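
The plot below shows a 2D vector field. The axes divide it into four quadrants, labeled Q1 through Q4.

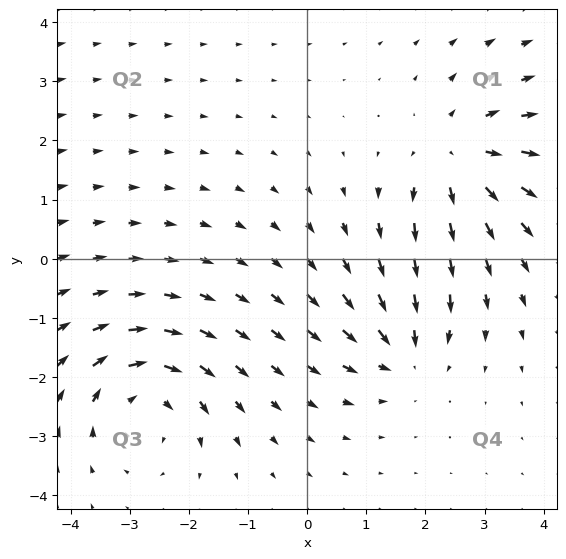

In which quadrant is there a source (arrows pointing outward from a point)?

Q1

The source sits at approximately (2.6, 1.7), which lies in quadrant Q1. The divergence there is about +5, positive as expected for a source.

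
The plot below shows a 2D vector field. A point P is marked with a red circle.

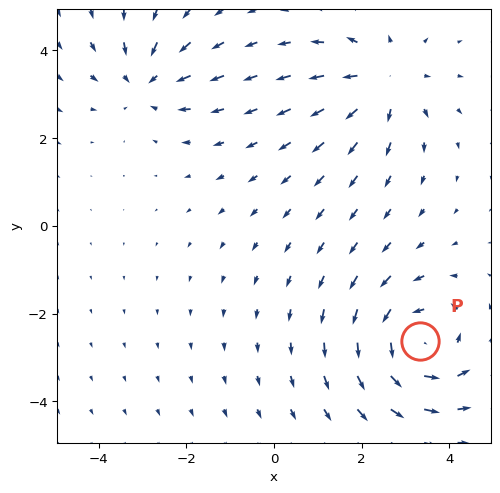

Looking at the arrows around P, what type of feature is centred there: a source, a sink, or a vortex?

vortex

At P (3.3, -2.6) the arrows circulate counterclockwise. Divergence ≈0, curl about +4 — near-zero divergence with nonzero curl is a vortex.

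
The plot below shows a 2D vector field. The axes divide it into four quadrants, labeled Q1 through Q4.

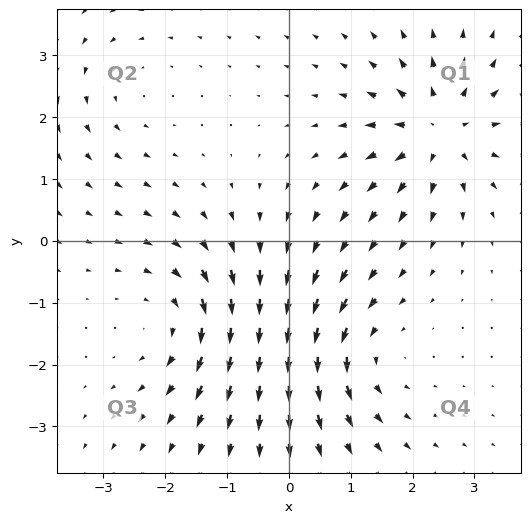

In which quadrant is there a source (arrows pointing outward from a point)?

Q1

The source sits at approximately (2.4, 1.8), which lies in quadrant Q1. The divergence there is about +6, positive as expected for a source.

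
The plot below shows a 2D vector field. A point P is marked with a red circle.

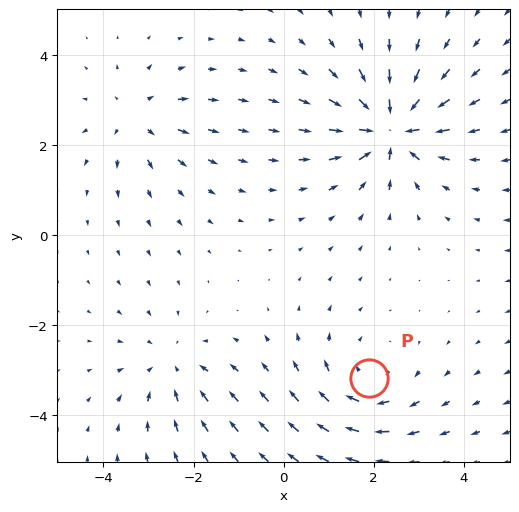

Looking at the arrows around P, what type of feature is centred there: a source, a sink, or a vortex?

At P (1.9, -3.2) the arrows circulate clockwise. Divergence ≈0, curl about -3 — near-zero divergence with nonzero curl is a vortex.

vortex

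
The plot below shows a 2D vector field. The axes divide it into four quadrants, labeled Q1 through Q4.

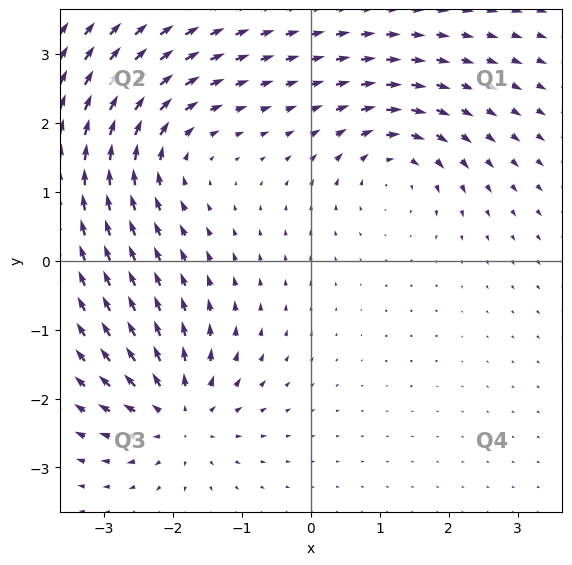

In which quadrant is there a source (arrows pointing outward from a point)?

The source sits at approximately (-1.9, -2.2), which lies in quadrant Q3. The divergence there is about +5, positive as expected for a source.

Q3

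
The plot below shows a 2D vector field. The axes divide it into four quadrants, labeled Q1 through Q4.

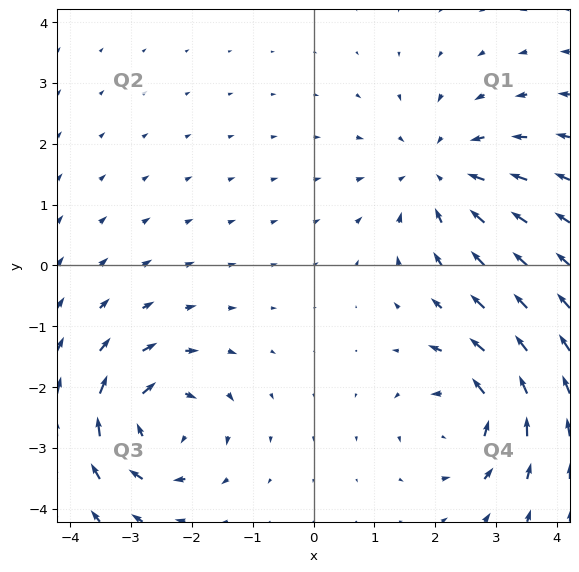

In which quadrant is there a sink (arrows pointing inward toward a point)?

Q1

The sink sits at approximately (2.1, 1.5), which lies in quadrant Q1. The divergence there is about -3, negative as expected for a sink.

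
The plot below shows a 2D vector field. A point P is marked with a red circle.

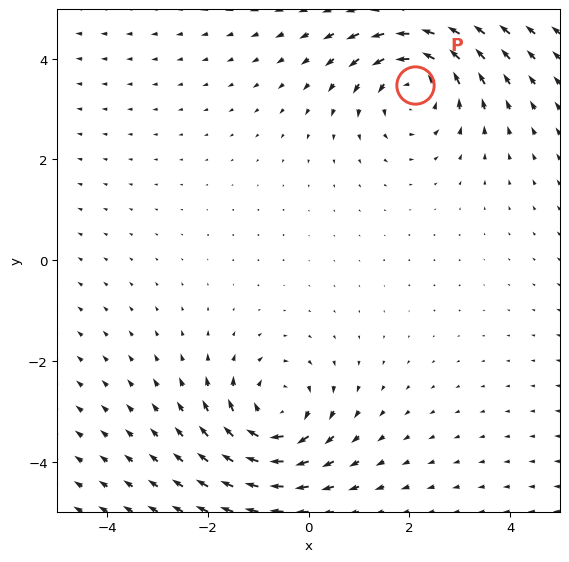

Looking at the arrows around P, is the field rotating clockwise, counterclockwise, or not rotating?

Near P at (2.1, 3.5) the arrows circulate counterclockwise. The curl (z-component) there is about +3; positive curl means counterclockwise rotation.

counterclockwise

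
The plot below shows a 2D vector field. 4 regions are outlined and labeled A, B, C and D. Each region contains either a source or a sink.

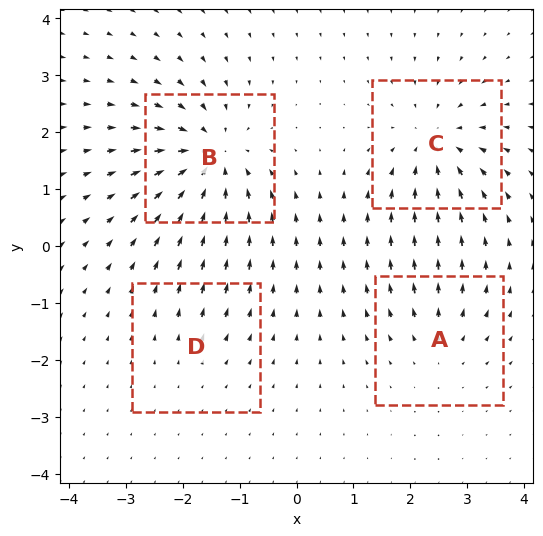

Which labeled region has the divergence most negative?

B

Divergence at each region's feature centre — A: about +3, B: about -7, C: about -6, D: about +2. Region B is most negative.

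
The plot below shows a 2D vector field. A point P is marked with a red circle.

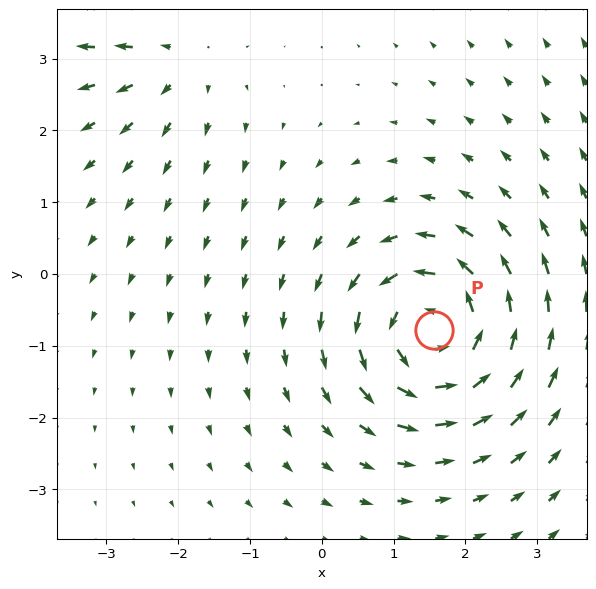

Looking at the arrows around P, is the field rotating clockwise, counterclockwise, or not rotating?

Near P at (1.6, -0.8) the arrows circulate counterclockwise. The curl (z-component) there is about +6; positive curl means counterclockwise rotation.

counterclockwise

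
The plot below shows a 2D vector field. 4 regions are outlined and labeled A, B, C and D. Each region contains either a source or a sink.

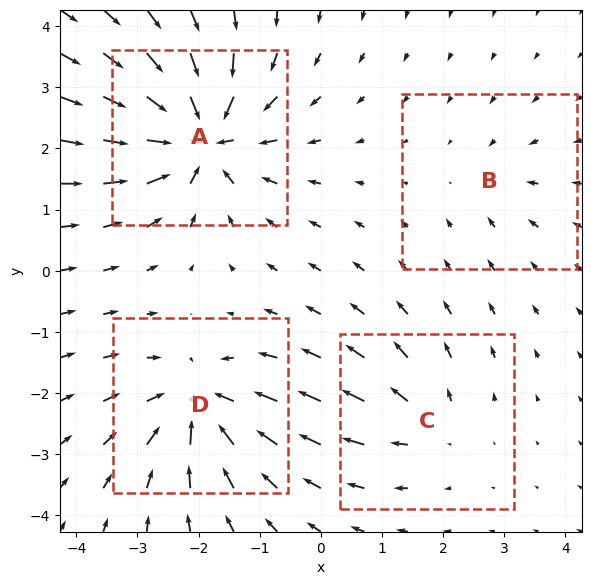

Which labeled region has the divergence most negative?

Divergence at each region's feature centre — A: about -9, B: about -2, C: about +4, D: about -7. Region A is most negative.

A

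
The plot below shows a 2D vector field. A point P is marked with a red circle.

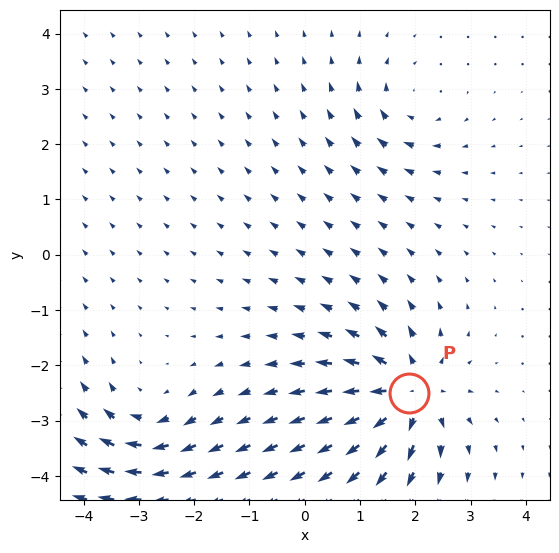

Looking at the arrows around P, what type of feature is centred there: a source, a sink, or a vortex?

source

At P (1.9, -2.5) the arrows spread outward. Divergence about +7, curl ≈0 — positive divergence with near-zero curl is a source.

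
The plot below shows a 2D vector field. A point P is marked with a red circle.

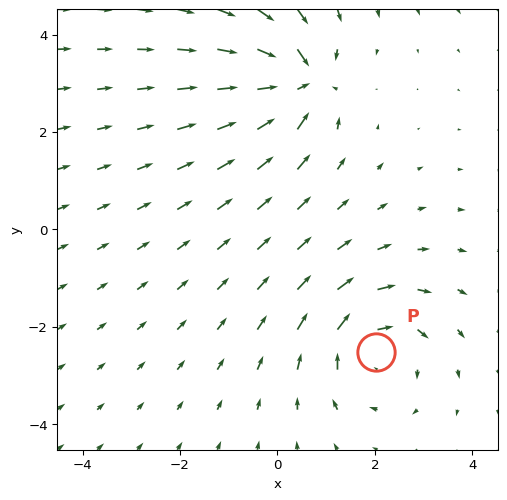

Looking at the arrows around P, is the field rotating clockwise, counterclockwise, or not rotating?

clockwise

Near P at (2.0, -2.5) the arrows circulate clockwise. The curl (z-component) there is about -4; negative curl means clockwise rotation.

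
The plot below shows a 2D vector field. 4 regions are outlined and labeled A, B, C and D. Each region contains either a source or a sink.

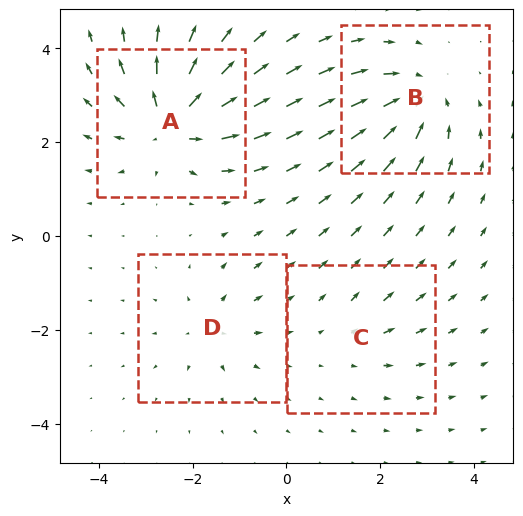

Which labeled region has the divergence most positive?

Divergence at each region's feature centre — A: about +8, B: about -6, C: about +3, D: about +4. Region A is most positive.

A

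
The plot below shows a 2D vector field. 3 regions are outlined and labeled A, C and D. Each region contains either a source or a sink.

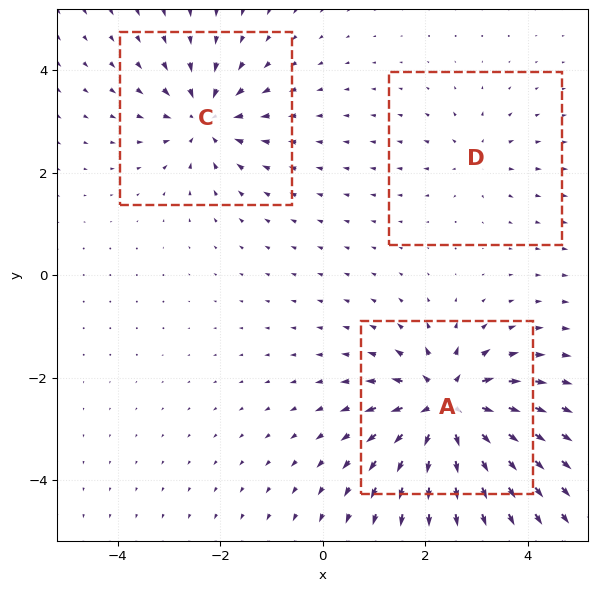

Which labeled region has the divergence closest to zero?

D

Divergence at each region's feature centre — A: about +7, C: about -4, D: about +2. Region D is closest to zero.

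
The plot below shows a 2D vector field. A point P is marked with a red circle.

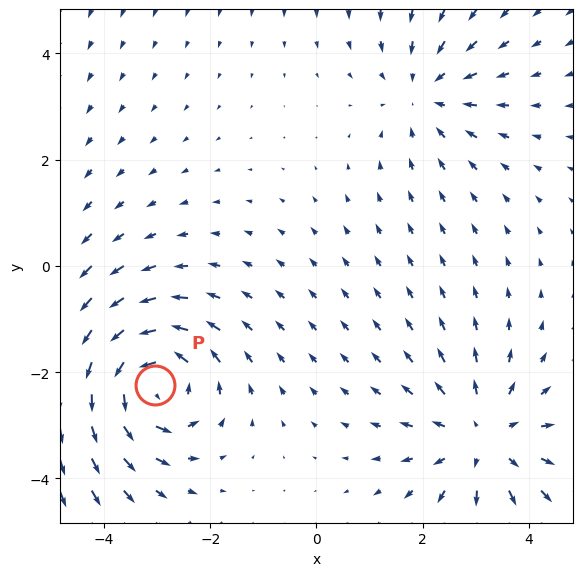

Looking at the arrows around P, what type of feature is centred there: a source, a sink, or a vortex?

At P (-3.0, -2.2) the arrows circulate counterclockwise. Divergence ≈0, curl about +5 — near-zero divergence with nonzero curl is a vortex.

vortex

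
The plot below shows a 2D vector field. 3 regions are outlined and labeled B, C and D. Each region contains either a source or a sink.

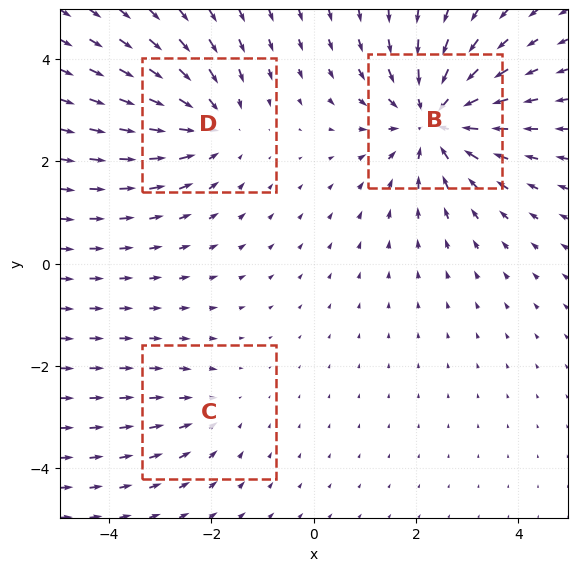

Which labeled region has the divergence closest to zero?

C

Divergence at each region's feature centre — B: about -5, C: about -2, D: about -3. Region C is closest to zero.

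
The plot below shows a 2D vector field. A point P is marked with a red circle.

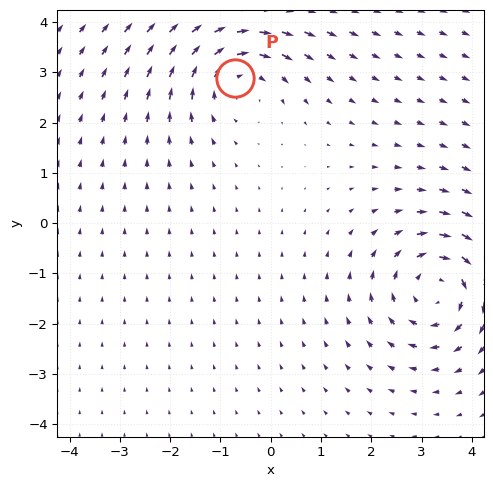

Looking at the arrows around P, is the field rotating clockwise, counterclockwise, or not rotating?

Near P at (-0.7, 2.9) the arrows circulate clockwise. The curl (z-component) there is about -4; negative curl means clockwise rotation.

clockwise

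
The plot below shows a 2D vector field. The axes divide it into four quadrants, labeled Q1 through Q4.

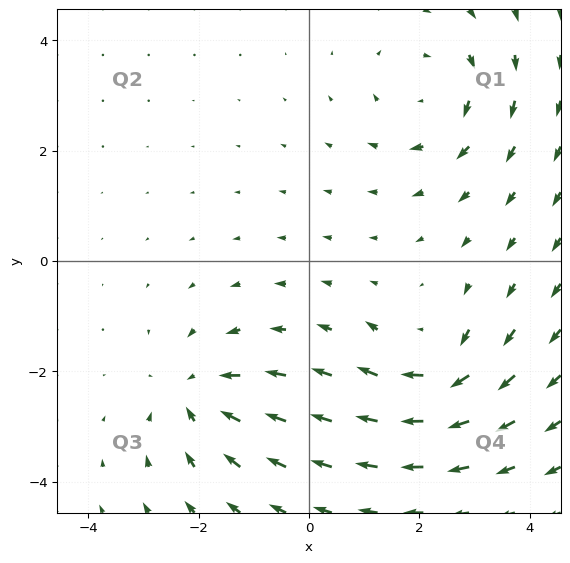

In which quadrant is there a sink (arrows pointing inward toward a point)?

Q3

The sink sits at approximately (-2.0, -2.4), which lies in quadrant Q3. The divergence there is about -4, negative as expected for a sink.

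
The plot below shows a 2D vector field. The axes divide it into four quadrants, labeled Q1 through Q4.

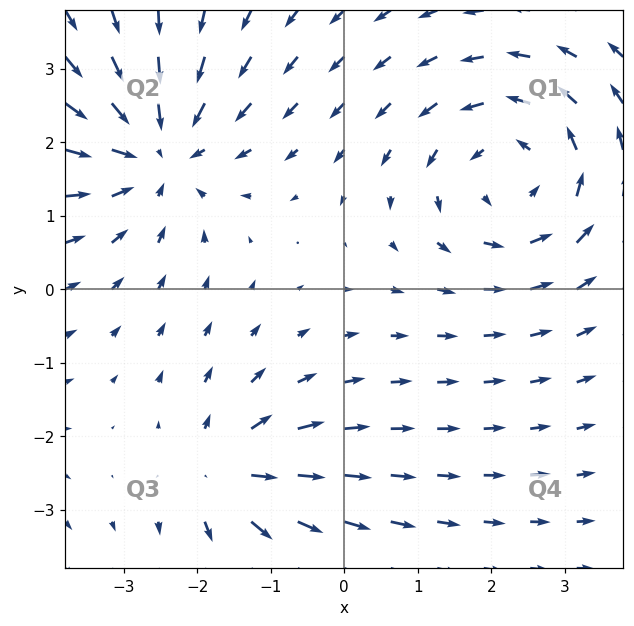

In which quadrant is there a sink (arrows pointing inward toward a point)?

The sink sits at approximately (-2.6, 1.9), which lies in quadrant Q2. The divergence there is about -4, negative as expected for a sink.

Q2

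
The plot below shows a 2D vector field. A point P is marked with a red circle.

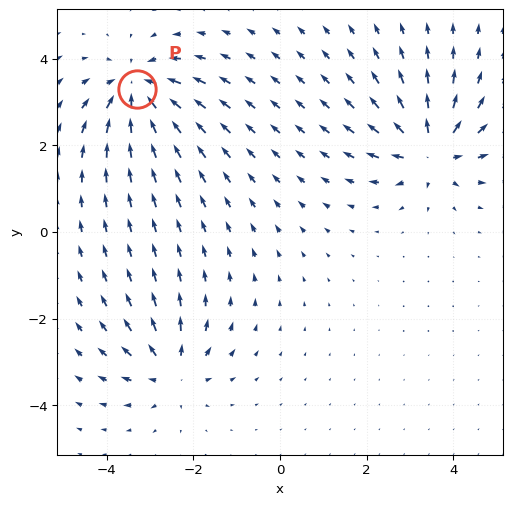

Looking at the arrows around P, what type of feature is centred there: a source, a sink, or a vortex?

At P (-3.3, 3.3) the arrows converge inward. Divergence about -6, curl ≈0 — negative divergence with near-zero curl is a sink.

sink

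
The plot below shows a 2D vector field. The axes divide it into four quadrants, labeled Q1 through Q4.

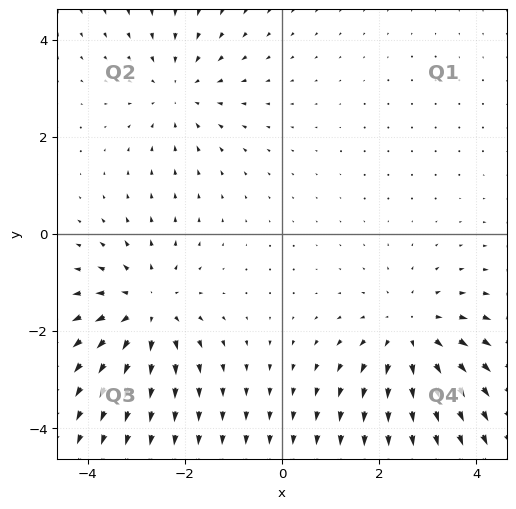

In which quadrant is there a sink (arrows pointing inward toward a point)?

The sink sits at approximately (-2.1, 3.0), which lies in quadrant Q2. The divergence there is about -2, negative as expected for a sink.

Q2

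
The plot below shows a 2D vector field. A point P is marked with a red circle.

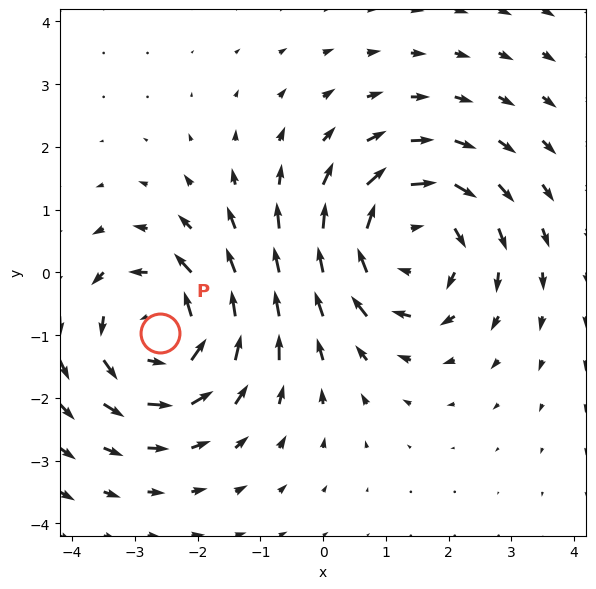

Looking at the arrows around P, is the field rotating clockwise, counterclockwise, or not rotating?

Near P at (-2.6, -1.0) the arrows circulate counterclockwise. The curl (z-component) there is about +3; positive curl means counterclockwise rotation.

counterclockwise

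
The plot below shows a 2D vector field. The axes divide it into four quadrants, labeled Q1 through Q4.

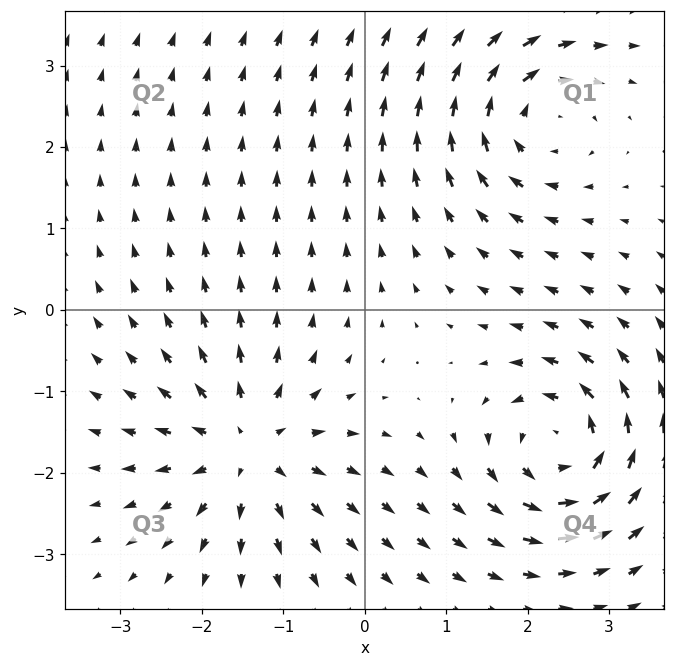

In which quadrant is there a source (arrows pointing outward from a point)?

The source sits at approximately (-1.4, -1.7), which lies in quadrant Q3. The divergence there is about +4, positive as expected for a source.

Q3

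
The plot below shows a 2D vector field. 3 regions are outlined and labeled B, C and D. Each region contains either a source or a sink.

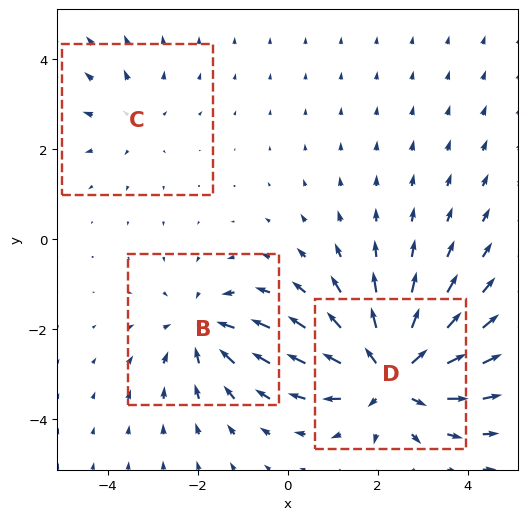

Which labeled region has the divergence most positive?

D

Divergence at each region's feature centre — B: about -3, C: about +2, D: about +5. Region D is most positive.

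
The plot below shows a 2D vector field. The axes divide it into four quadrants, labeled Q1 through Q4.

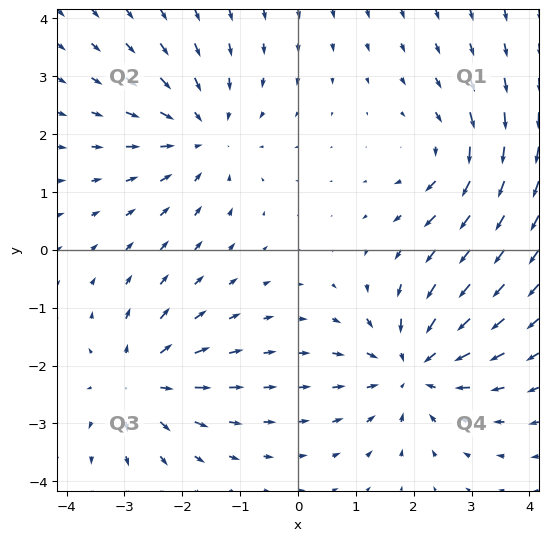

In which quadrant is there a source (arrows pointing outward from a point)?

Q3

The source sits at approximately (-2.7, -2.3), which lies in quadrant Q3. The divergence there is about +4, positive as expected for a source.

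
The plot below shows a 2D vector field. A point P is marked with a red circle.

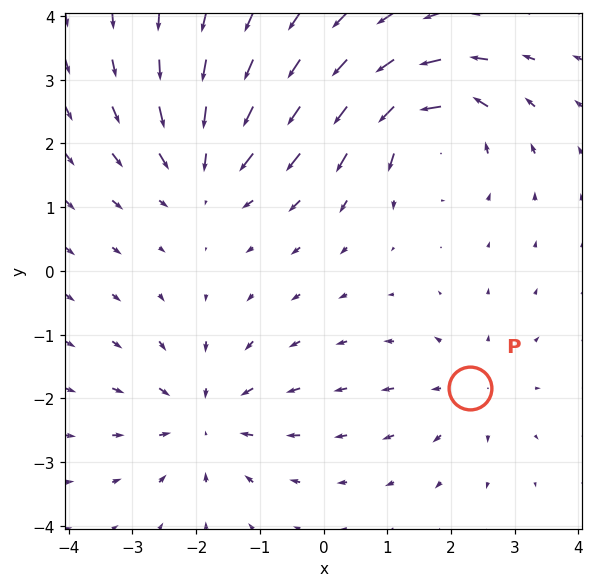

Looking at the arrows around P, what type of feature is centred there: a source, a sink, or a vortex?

source

At P (2.3, -1.8) the arrows spread outward. Divergence about +3, curl ≈0 — positive divergence with near-zero curl is a source.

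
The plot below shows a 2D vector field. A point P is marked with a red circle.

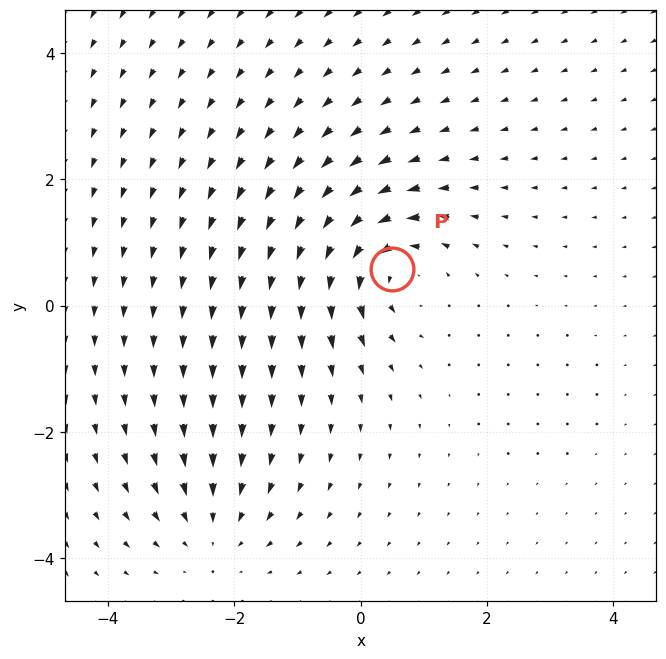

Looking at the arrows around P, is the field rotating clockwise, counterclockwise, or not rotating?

Near P at (0.5, 0.6) the arrows circulate counterclockwise. The curl (z-component) there is about +6; positive curl means counterclockwise rotation.

counterclockwise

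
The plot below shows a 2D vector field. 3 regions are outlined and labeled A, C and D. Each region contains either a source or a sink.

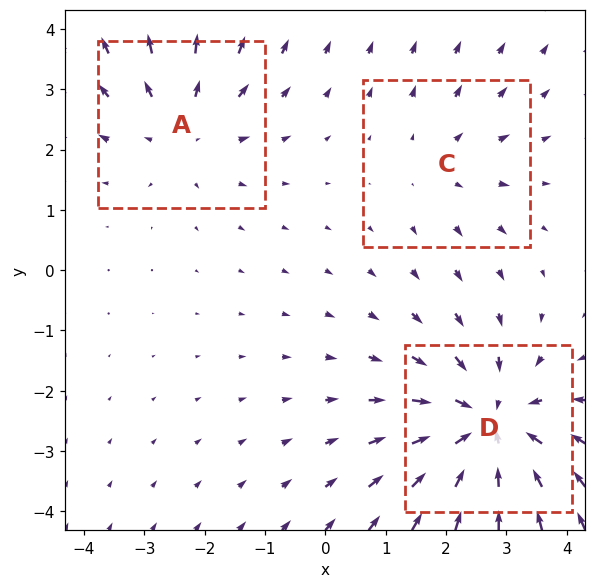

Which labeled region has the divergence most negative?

D

Divergence at each region's feature centre — A: about +3, C: about +2, D: about -5. Region D is most negative.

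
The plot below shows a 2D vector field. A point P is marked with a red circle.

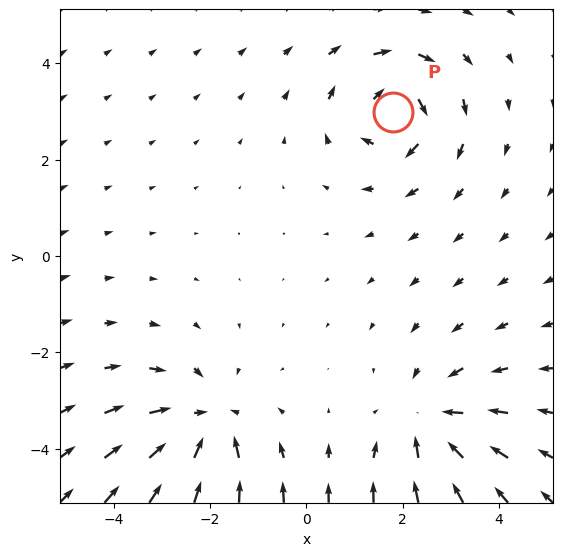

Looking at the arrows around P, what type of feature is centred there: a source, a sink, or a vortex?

vortex

At P (1.8, 3.0) the arrows circulate clockwise. Divergence ≈0, curl about -5 — near-zero divergence with nonzero curl is a vortex.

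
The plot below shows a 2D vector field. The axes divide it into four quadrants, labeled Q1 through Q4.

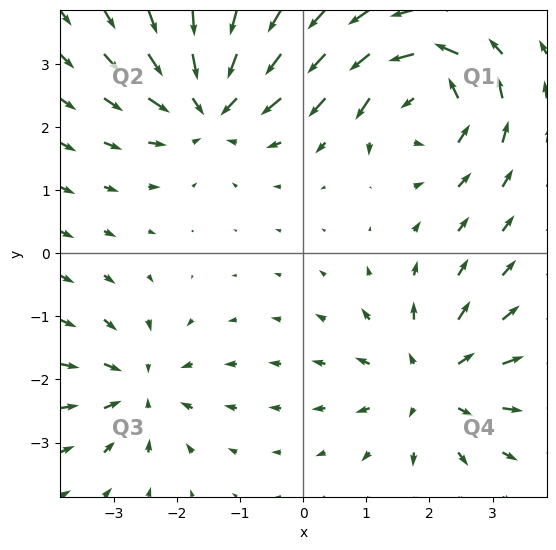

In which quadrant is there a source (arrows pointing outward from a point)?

Q4

The source sits at approximately (2.0, -2.1), which lies in quadrant Q4. The divergence there is about +5, positive as expected for a source.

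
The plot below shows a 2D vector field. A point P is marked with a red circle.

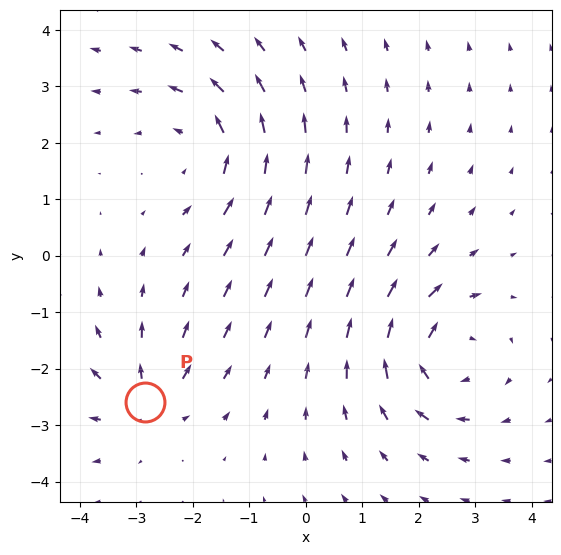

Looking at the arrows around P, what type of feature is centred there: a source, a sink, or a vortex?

At P (-2.9, -2.6) the arrows spread outward. Divergence about +4, curl ≈0 — positive divergence with near-zero curl is a source.

source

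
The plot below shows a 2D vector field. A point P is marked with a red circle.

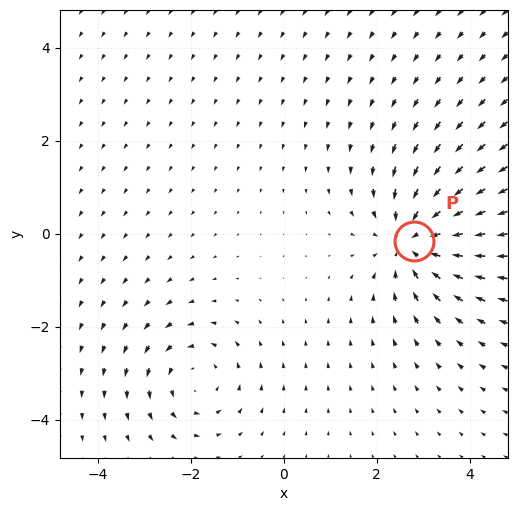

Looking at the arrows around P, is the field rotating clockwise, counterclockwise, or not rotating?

Near P at (2.8, -0.1) the arrows show no circulation. The curl there is ≈0.

not rotating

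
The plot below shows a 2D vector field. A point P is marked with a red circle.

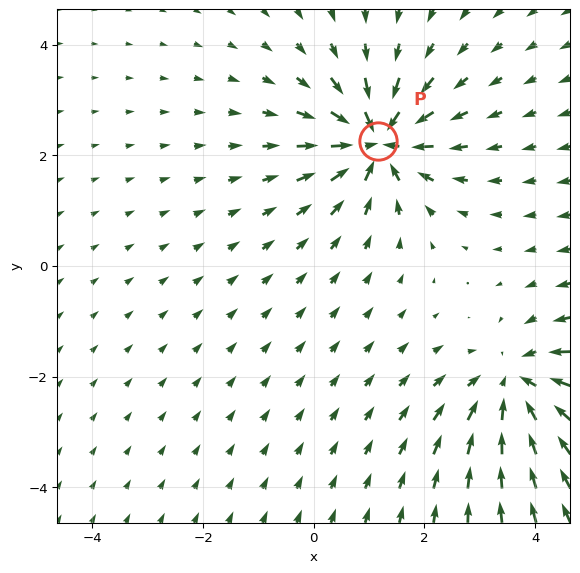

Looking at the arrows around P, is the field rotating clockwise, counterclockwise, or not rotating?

Near P at (1.2, 2.3) the arrows show no circulation. The curl there is ≈0.

not rotating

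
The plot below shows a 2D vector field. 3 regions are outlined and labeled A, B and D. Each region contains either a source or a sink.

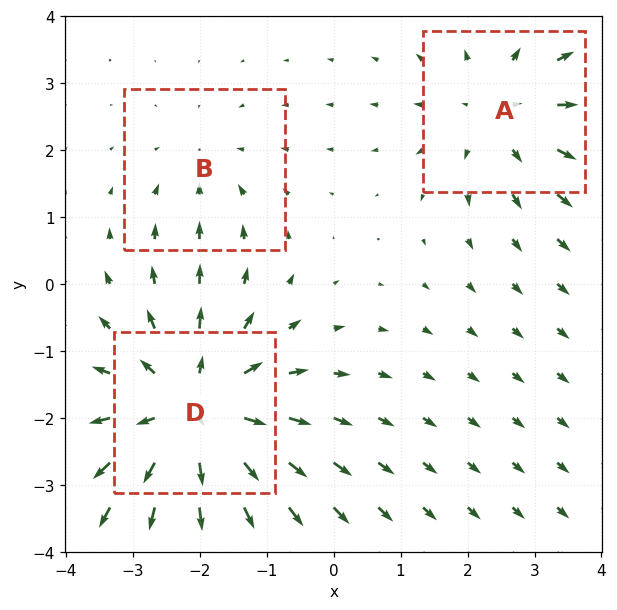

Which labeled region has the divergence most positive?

D

Divergence at each region's feature centre — A: about +3, B: about -2, D: about +4. Region D is most positive.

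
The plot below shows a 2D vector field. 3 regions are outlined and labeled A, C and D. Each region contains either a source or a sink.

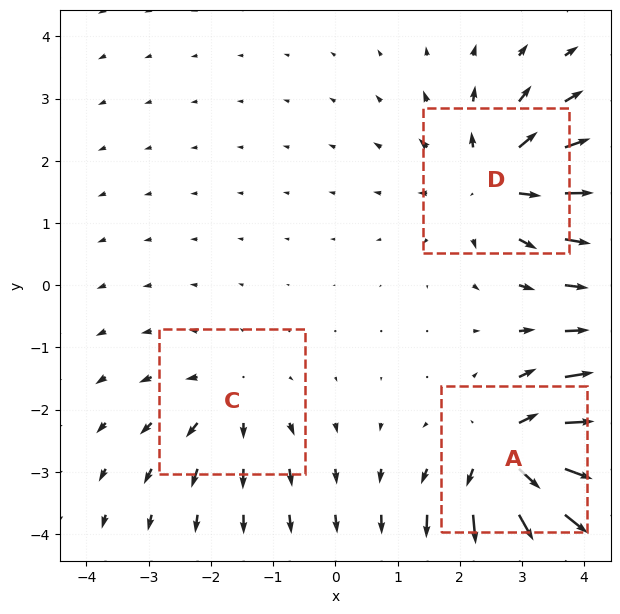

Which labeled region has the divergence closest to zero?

Divergence at each region's feature centre — A: about +6, C: about +3, D: about +4. Region C is closest to zero.

C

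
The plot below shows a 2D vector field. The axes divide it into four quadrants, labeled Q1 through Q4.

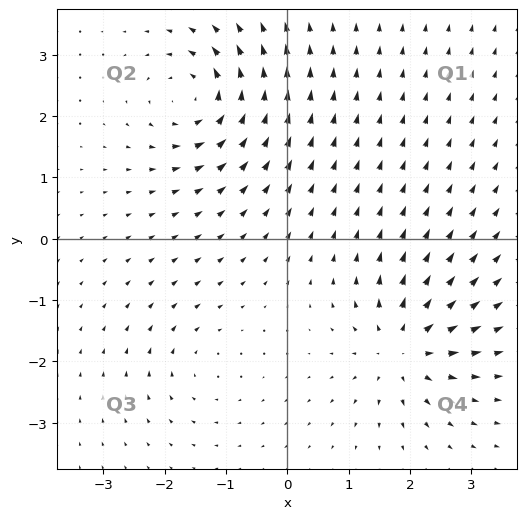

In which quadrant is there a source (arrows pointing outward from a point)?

Q4

The source sits at approximately (1.9, -1.8), which lies in quadrant Q4. The divergence there is about +7, positive as expected for a source.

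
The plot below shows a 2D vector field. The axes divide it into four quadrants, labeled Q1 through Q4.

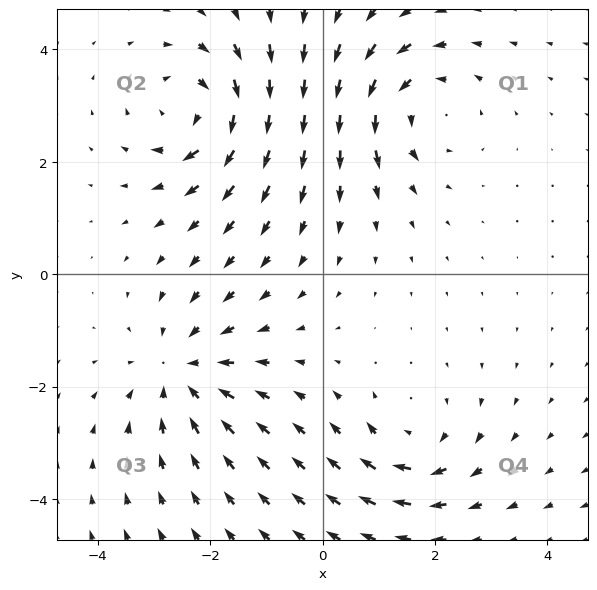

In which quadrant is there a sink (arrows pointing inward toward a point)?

The sink sits at approximately (-2.5, -1.7), which lies in quadrant Q3. The divergence there is about -4, negative as expected for a sink.

Q3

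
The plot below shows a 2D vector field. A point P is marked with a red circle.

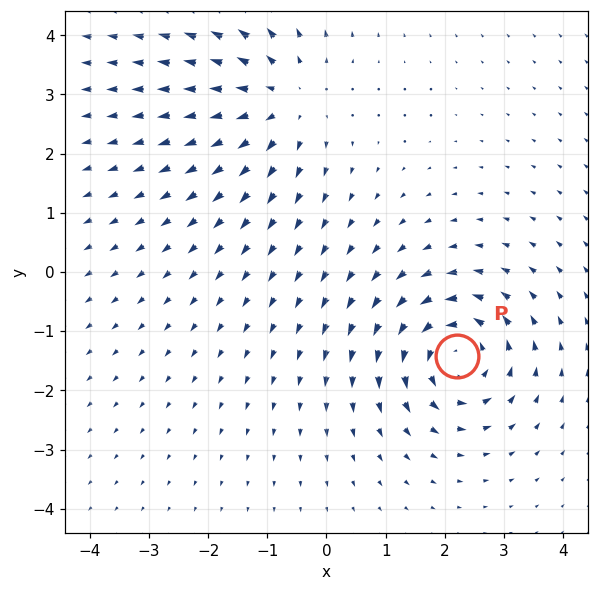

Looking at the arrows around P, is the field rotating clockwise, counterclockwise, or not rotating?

counterclockwise

Near P at (2.2, -1.4) the arrows circulate counterclockwise. The curl (z-component) there is about +6; positive curl means counterclockwise rotation.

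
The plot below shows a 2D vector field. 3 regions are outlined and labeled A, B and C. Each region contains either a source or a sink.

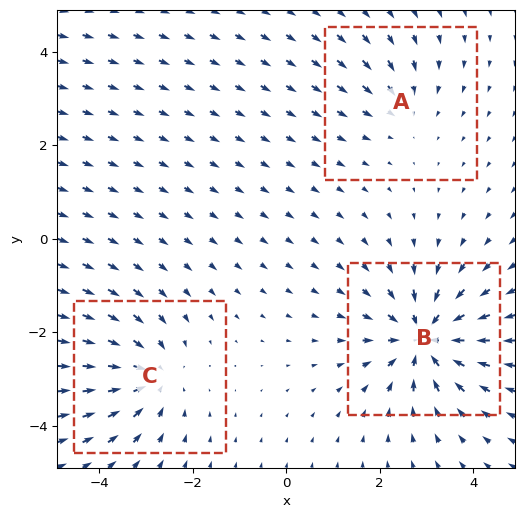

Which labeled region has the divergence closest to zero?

A

Divergence at each region's feature centre — A: about -2, B: about -5, C: about -4. Region A is closest to zero.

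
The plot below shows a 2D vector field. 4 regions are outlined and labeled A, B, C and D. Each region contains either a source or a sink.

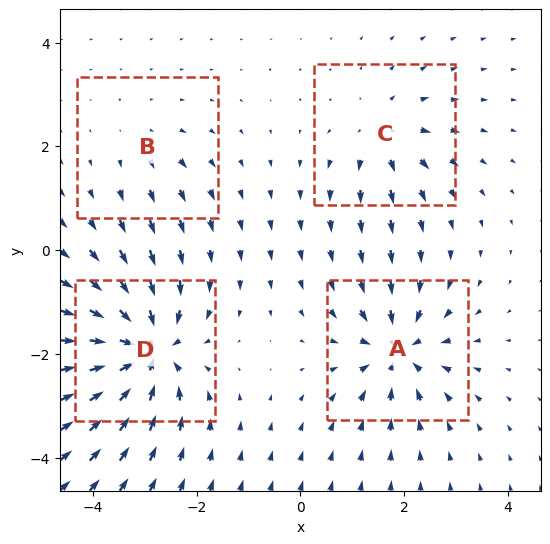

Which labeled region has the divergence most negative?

D

Divergence at each region's feature centre — A: about -6, B: about +2, C: about +4, D: about -8. Region D is most negative.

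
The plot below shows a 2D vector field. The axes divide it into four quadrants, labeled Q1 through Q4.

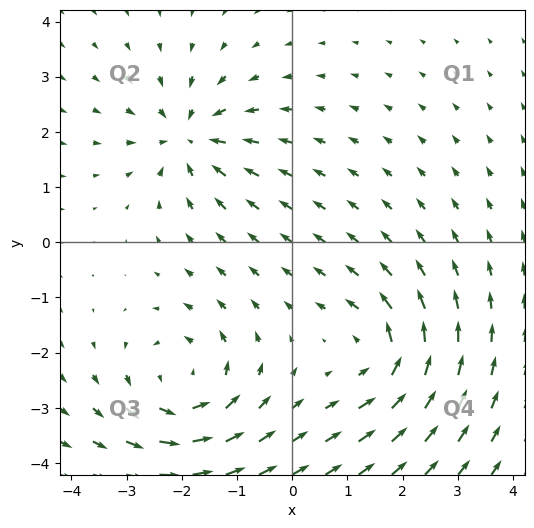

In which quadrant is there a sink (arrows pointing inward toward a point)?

The sink sits at approximately (-1.9, 1.9), which lies in quadrant Q2. The divergence there is about -5, negative as expected for a sink.

Q2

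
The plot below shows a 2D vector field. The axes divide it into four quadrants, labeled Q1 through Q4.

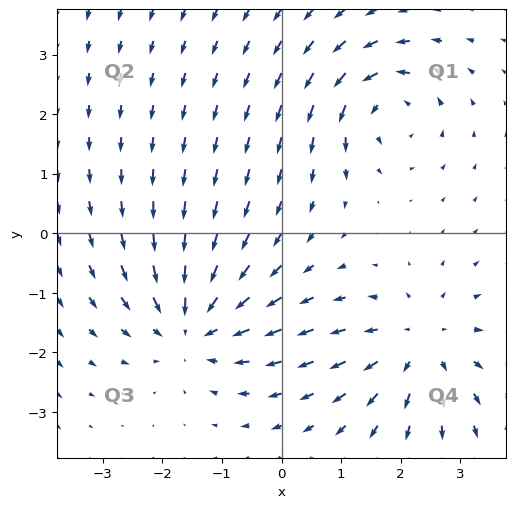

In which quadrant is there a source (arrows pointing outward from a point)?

The source sits at approximately (2.3, -1.9), which lies in quadrant Q4. The divergence there is about +4, positive as expected for a source.

Q4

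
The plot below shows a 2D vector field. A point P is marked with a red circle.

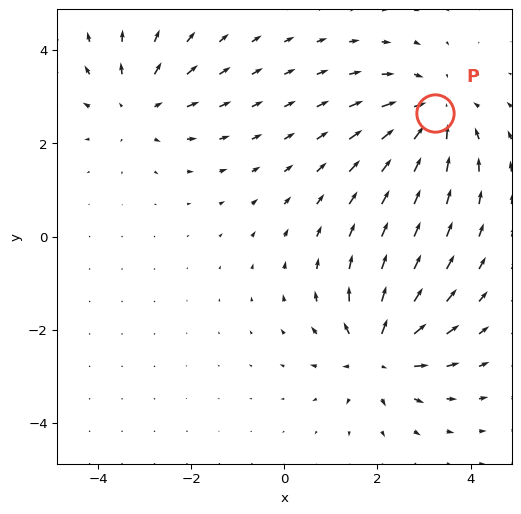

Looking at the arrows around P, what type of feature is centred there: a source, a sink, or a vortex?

sink

At P (3.2, 2.6) the arrows converge inward. Divergence about -4, curl ≈0 — negative divergence with near-zero curl is a sink.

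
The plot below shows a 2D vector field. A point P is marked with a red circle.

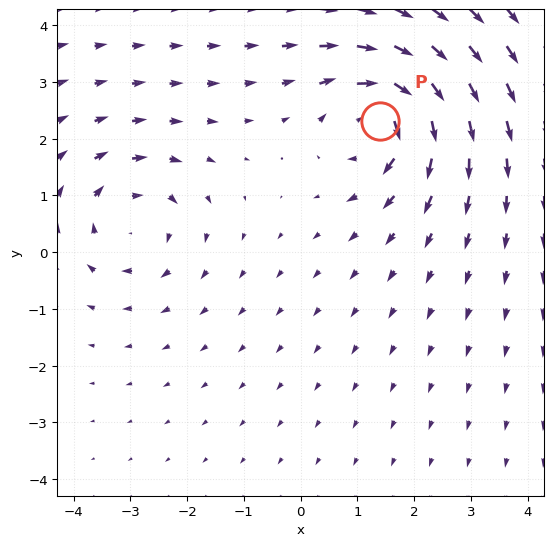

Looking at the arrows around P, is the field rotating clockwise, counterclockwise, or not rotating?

Near P at (1.4, 2.3) the arrows circulate clockwise. The curl (z-component) there is about -6; negative curl means clockwise rotation.

clockwise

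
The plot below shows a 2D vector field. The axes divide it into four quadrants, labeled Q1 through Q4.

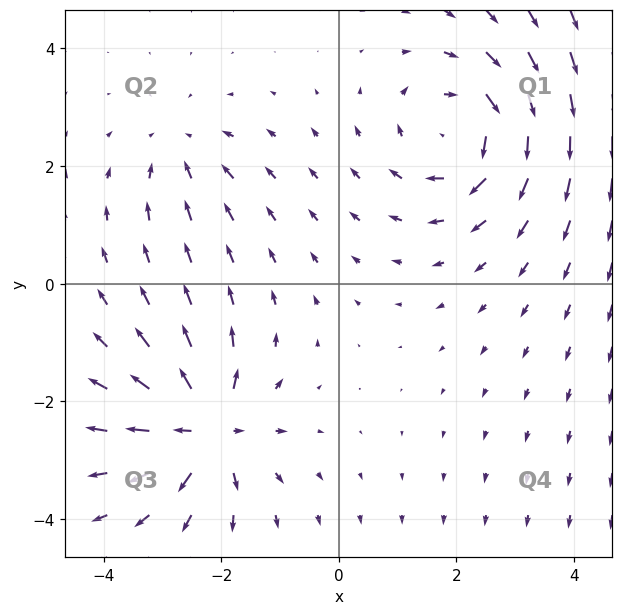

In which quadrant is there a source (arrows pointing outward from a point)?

The source sits at approximately (-2.3, -2.5), which lies in quadrant Q3. The divergence there is about +7, positive as expected for a source.

Q3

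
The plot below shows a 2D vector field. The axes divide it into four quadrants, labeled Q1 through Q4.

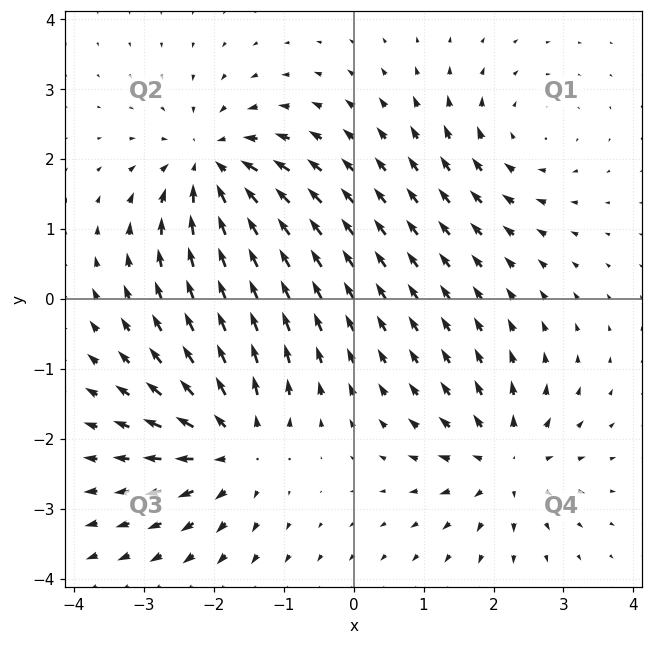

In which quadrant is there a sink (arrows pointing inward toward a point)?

The sink sits at approximately (-2.0, 1.9), which lies in quadrant Q2. The divergence there is about -6, negative as expected for a sink.

Q2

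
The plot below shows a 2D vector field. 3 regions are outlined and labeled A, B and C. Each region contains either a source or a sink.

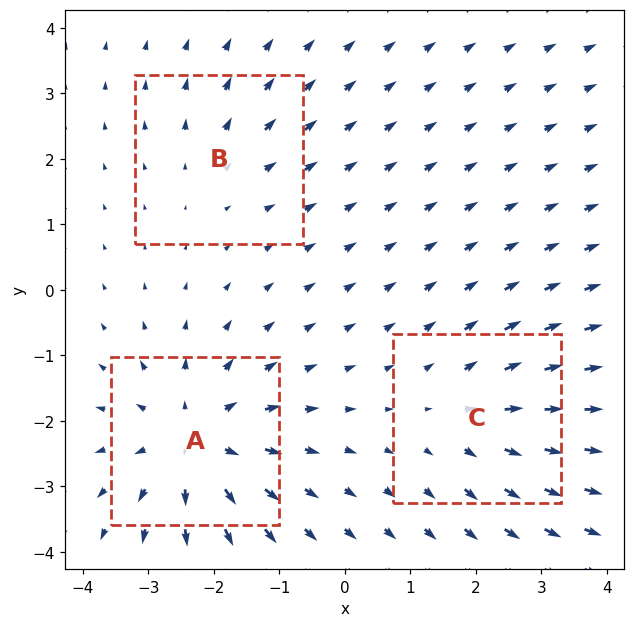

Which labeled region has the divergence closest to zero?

B

Divergence at each region's feature centre — A: about +5, B: about +2, C: about +3. Region B is closest to zero.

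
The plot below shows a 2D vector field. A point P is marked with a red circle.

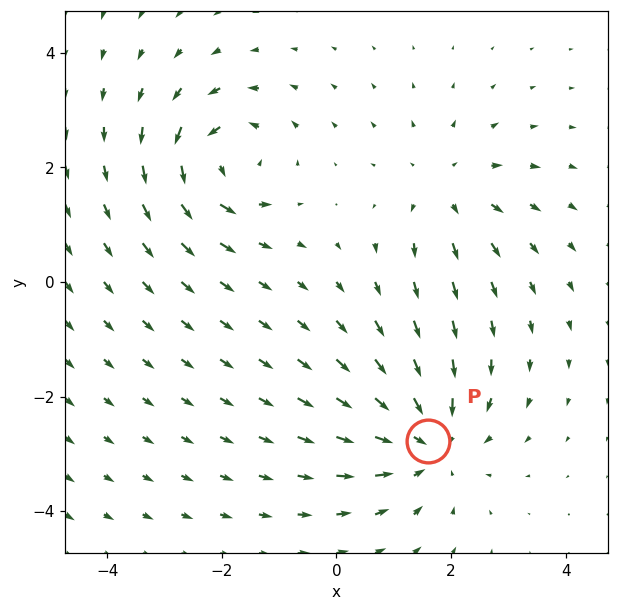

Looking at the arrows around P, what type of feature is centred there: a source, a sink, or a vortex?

sink

At P (1.6, -2.8) the arrows converge inward. Divergence about -4, curl ≈0 — negative divergence with near-zero curl is a sink.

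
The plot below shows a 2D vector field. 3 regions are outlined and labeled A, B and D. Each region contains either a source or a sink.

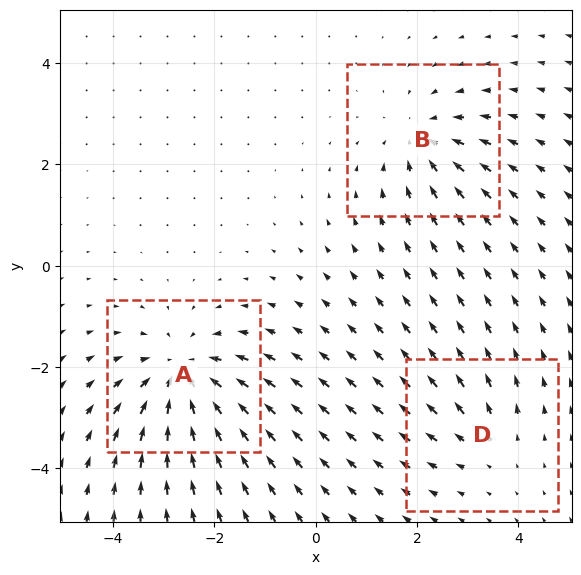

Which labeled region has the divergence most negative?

A

Divergence at each region's feature centre — A: about -4, B: about -3, D: about +2. Region A is most negative.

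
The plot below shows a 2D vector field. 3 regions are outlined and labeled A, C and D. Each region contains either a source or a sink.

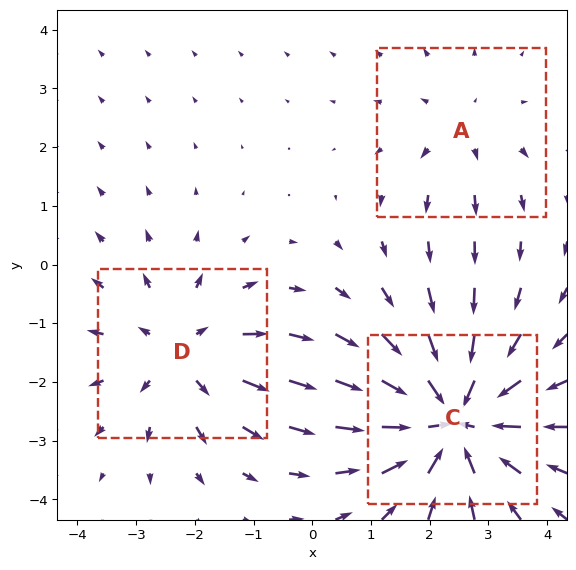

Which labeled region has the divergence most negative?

Divergence at each region's feature centre — A: about +2, C: about -4, D: about +3. Region C is most negative.

C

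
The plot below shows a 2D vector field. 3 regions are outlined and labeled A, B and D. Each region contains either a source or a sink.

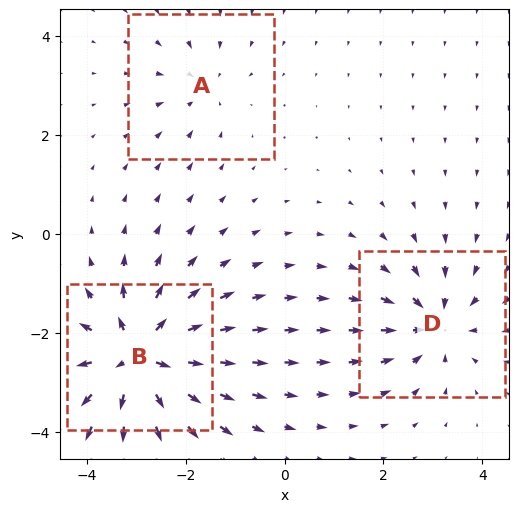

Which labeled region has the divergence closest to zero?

Divergence at each region's feature centre — A: about -2, B: about +5, D: about -4. Region A is closest to zero.

A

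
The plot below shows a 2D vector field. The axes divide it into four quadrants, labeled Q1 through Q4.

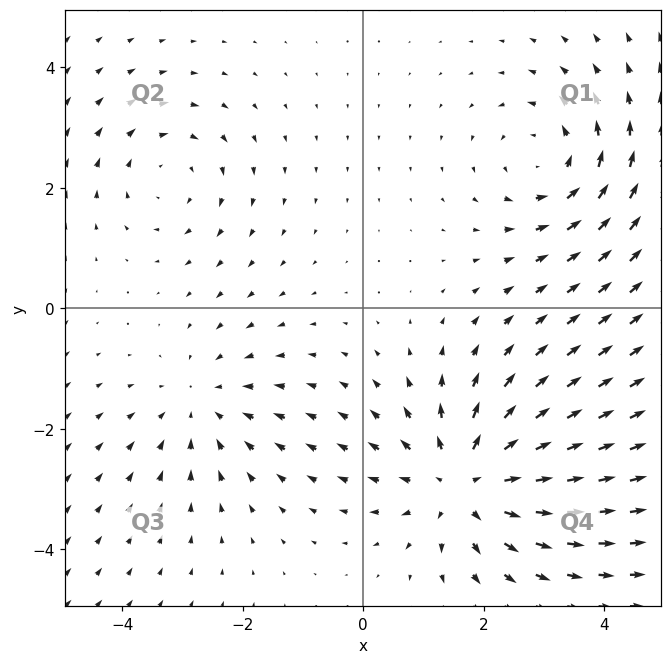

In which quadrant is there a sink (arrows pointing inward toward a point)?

Q3

The sink sits at approximately (-2.7, -1.6), which lies in quadrant Q3. The divergence there is about -2, negative as expected for a sink.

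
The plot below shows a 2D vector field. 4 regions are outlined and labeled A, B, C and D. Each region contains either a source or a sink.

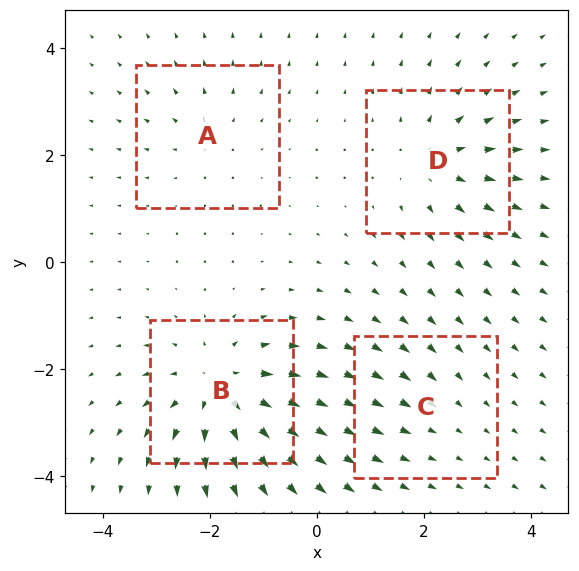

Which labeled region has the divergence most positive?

Divergence at each region's feature centre — A: about +3, B: about +7, C: about -2, D: about +5. Region B is most positive.

B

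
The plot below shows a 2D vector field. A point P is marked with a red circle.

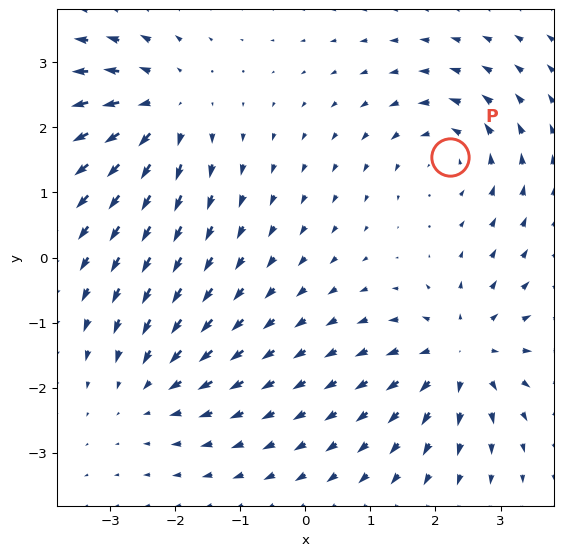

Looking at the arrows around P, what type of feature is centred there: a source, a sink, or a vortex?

At P (2.2, 1.5) the arrows circulate counterclockwise. Divergence ≈0, curl about +5 — near-zero divergence with nonzero curl is a vortex.

vortex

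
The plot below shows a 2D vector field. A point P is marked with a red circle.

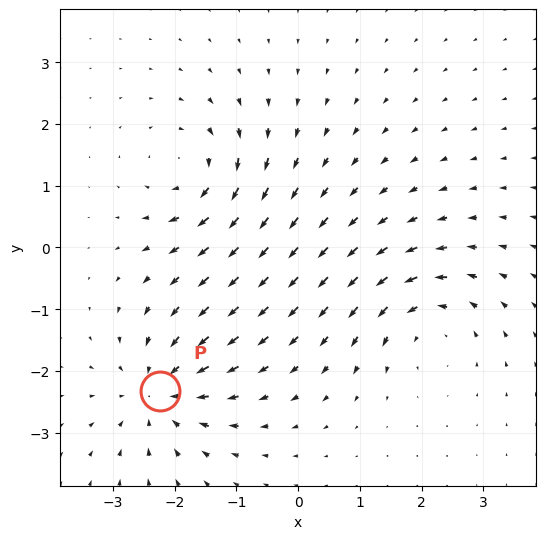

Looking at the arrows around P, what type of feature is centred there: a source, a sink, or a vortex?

sink

At P (-2.2, -2.3) the arrows converge inward. Divergence about -6, curl ≈0 — negative divergence with near-zero curl is a sink.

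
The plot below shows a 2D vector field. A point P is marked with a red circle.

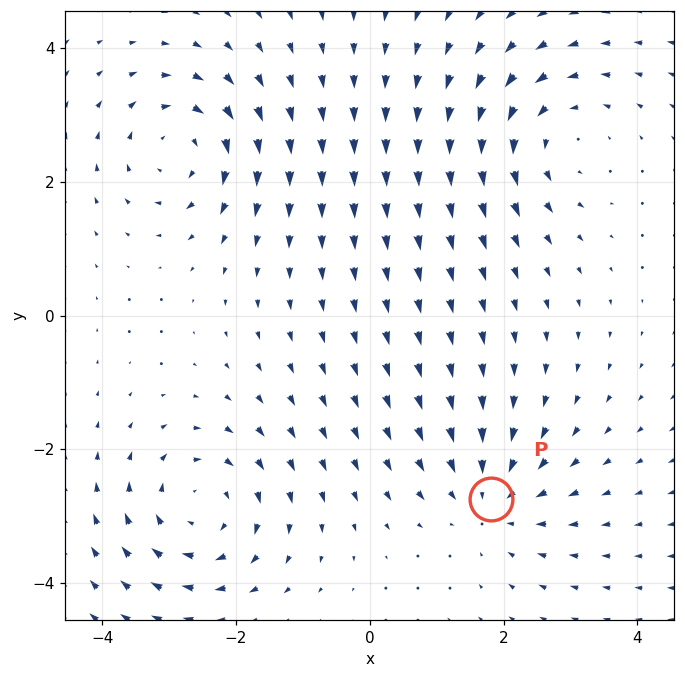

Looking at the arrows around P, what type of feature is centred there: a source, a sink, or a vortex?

At P (1.8, -2.7) the arrows converge inward. Divergence about -4, curl ≈0 — negative divergence with near-zero curl is a sink.

sink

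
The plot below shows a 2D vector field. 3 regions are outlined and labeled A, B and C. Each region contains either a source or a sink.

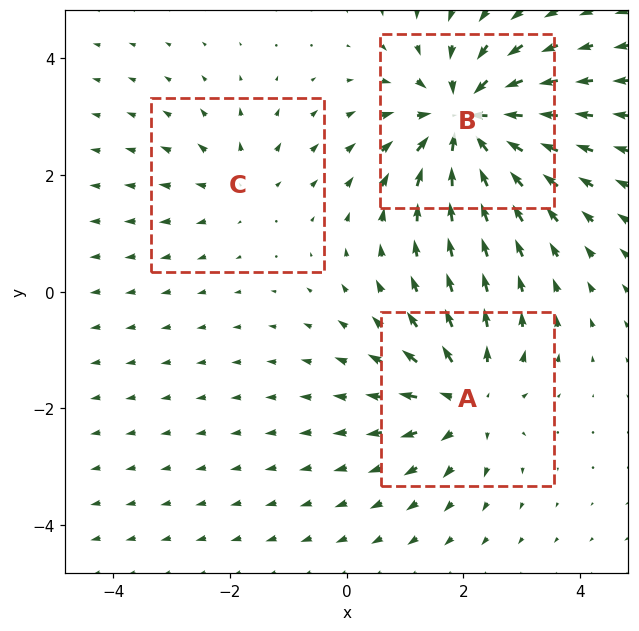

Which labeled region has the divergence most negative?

B

Divergence at each region's feature centre — A: about +4, B: about -6, C: about +2. Region B is most negative.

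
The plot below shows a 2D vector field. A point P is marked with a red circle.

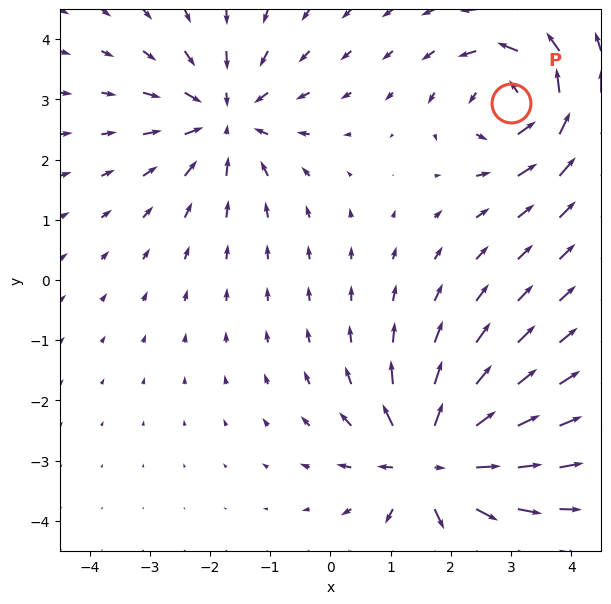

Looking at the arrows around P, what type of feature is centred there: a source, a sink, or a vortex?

vortex

At P (3.0, 2.9) the arrows circulate counterclockwise. Divergence ≈0, curl about +5 — near-zero divergence with nonzero curl is a vortex.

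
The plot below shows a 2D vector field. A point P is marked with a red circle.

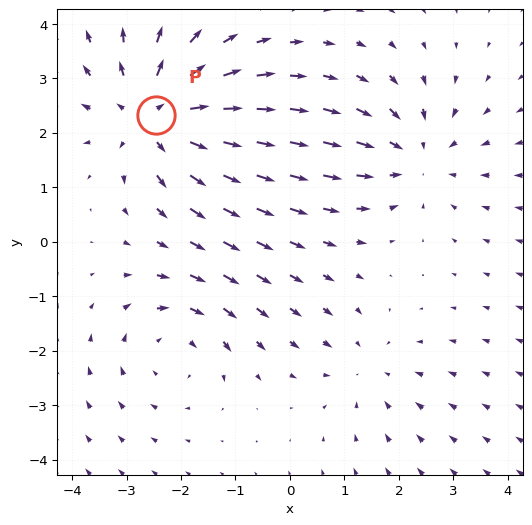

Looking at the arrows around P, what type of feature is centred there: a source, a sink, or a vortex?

source

At P (-2.5, 2.3) the arrows spread outward. Divergence about +5, curl ≈0 — positive divergence with near-zero curl is a source.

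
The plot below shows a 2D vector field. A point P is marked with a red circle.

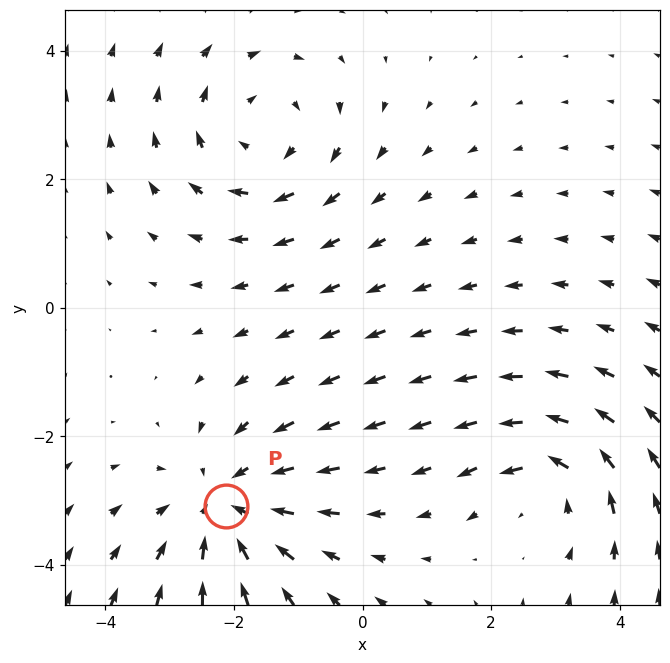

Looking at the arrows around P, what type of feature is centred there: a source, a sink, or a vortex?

sink

At P (-2.1, -3.1) the arrows converge inward. Divergence about -4, curl ≈0 — negative divergence with near-zero curl is a sink.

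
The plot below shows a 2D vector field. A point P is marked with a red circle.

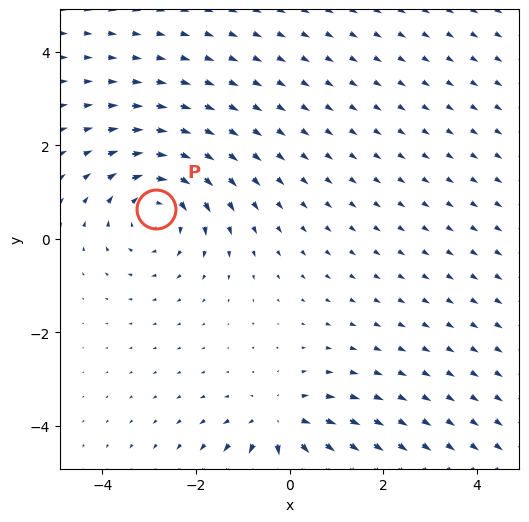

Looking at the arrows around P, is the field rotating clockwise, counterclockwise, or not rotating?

Near P at (-2.9, 0.6) the arrows circulate clockwise. The curl (z-component) there is about -3; negative curl means clockwise rotation.

clockwise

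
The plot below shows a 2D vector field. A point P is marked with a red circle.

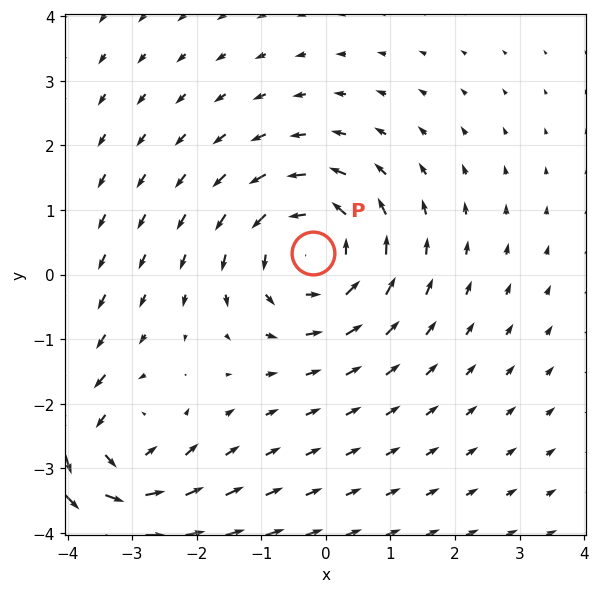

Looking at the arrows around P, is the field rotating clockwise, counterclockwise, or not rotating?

counterclockwise

Near P at (-0.2, 0.3) the arrows circulate counterclockwise. The curl (z-component) there is about +3; positive curl means counterclockwise rotation.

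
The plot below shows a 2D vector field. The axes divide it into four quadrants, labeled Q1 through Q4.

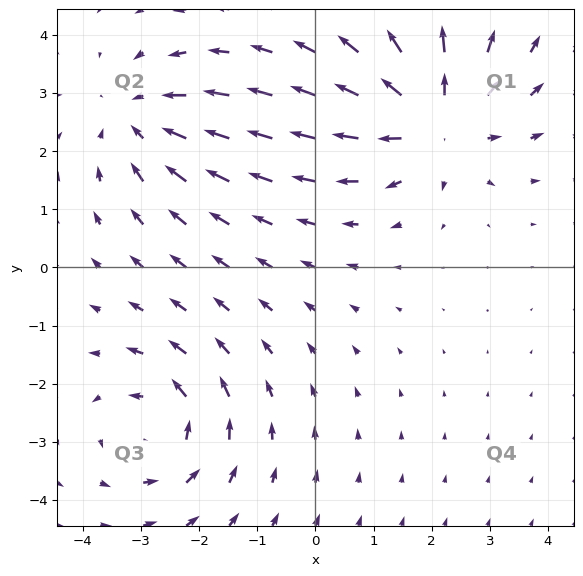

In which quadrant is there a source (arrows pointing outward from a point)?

Q1

The source sits at approximately (2.0, 2.6), which lies in quadrant Q1. The divergence there is about +5, positive as expected for a source.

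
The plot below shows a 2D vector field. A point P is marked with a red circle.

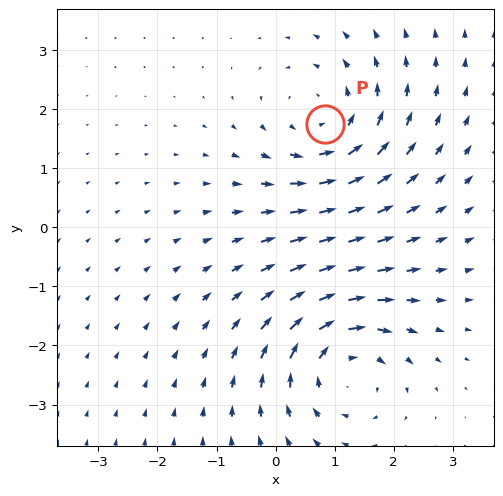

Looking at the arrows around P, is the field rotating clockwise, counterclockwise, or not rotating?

counterclockwise

Near P at (0.8, 1.8) the arrows circulate counterclockwise. The curl (z-component) there is about +4; positive curl means counterclockwise rotation.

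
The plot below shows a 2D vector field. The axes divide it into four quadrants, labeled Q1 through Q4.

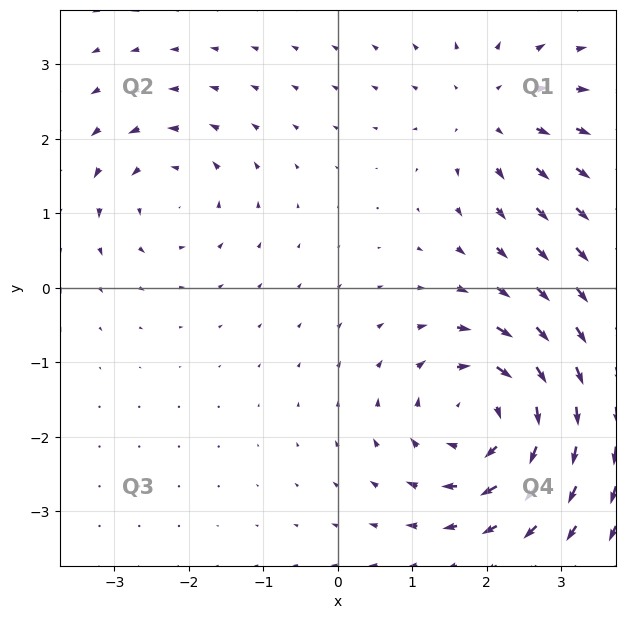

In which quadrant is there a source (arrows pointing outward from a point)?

Q1

The source sits at approximately (2.1, 2.4), which lies in quadrant Q1. The divergence there is about +3, positive as expected for a source.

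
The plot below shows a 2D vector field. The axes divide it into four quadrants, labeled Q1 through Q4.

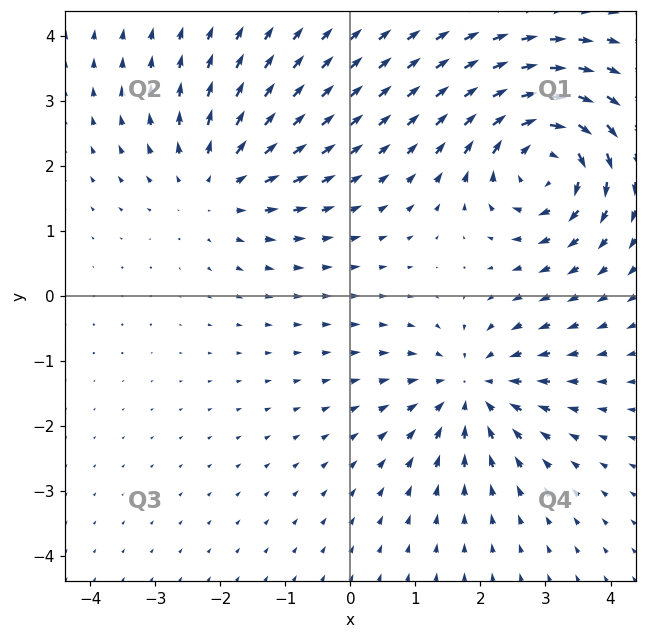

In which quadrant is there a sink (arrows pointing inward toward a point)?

Q4

The sink sits at approximately (1.9, -1.4), which lies in quadrant Q4. The divergence there is about -4, negative as expected for a sink.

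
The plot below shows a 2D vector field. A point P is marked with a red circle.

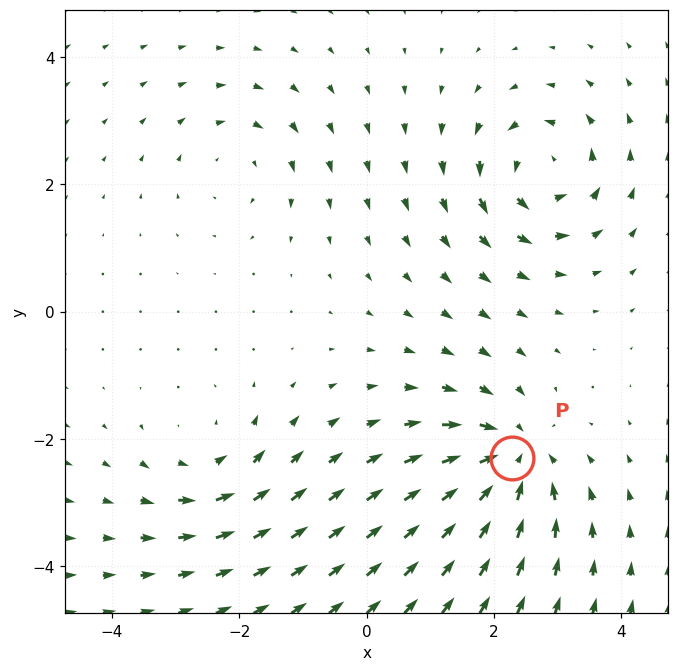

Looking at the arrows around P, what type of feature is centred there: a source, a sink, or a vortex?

At P (2.3, -2.3) the arrows converge inward. Divergence about -6, curl ≈0 — negative divergence with near-zero curl is a sink.

sink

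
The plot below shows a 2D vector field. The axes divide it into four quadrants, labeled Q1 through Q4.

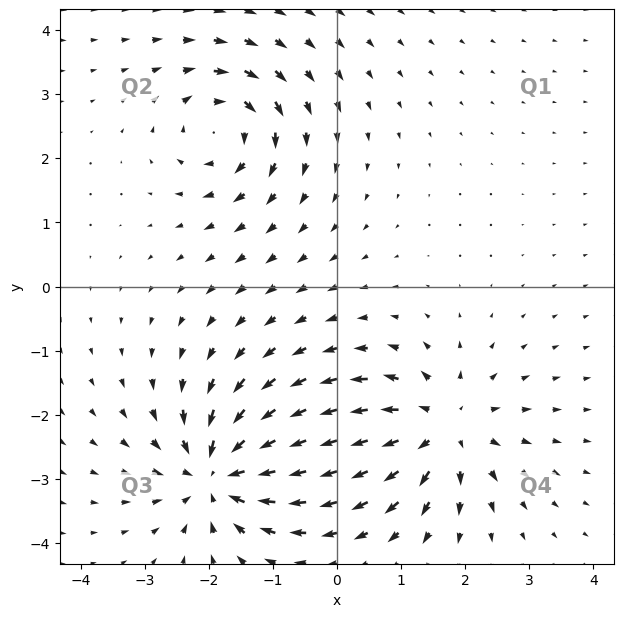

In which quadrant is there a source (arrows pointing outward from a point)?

Q4

The source sits at approximately (1.6, -2.2), which lies in quadrant Q4. The divergence there is about +5, positive as expected for a source.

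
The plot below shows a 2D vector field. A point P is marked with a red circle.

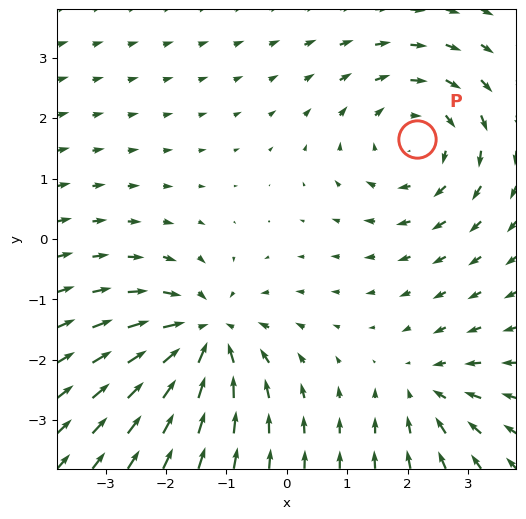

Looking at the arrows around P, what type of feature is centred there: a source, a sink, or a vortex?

At P (2.2, 1.7) the arrows circulate clockwise. Divergence ≈0, curl about -4 — near-zero divergence with nonzero curl is a vortex.

vortex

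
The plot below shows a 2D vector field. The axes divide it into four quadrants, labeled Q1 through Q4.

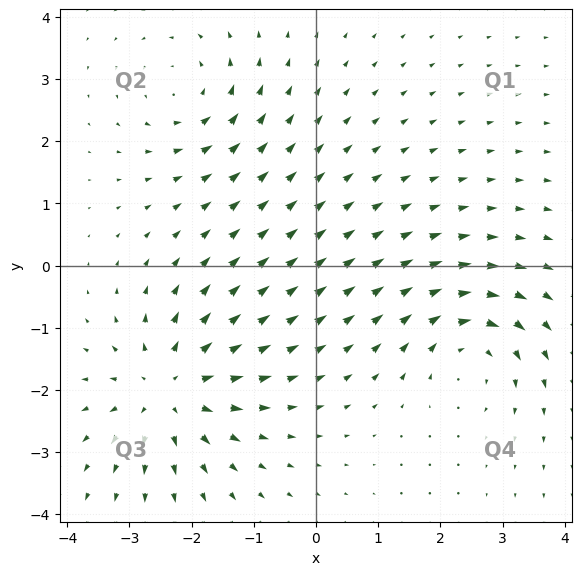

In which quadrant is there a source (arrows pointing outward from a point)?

The source sits at approximately (-2.4, -2.0), which lies in quadrant Q3. The divergence there is about +4, positive as expected for a source.

Q3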